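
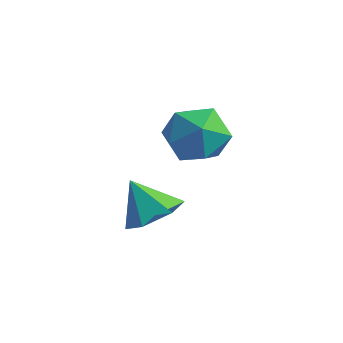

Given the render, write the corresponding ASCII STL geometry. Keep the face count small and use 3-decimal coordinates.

solid 
facet normal 0.576 0.108 -0.811
outer loop
vertex 2.909 0.217 -3.805
vertex 2.248 0.325 -4.26
vertex 2.612 0.962 -3.917
endloop
endfacet
facet normal 0.343 0.272 0.899
outer loop
vertex 2.909 0.217 -3.805
vertex 2.612 0.962 -3.917
vertex 1.552 0.195 -3.28
endloop
endfacet
facet normal 0.576 0.107 -0.810
outer loop
vertex 2.612 0.962 -3.917
vertex 2.248 0.325 -4.26
vertex 1.951 1.07 -4.373
endloop
endfacet
facet normal -0.248 0.798 0.549
outer loop
vertex 2.612 0.962 -3.917
vertex 1.951 1.07 -4.373
vertex 1.552 0.195 -3.28
endloop
endfacet
facet normal 0.576 0.107 -0.810
outer loop
vertex 1.951 1.07 -4.373
vertex 2.248 0.325 -4.26
vertex 1.587 0.433 -4.716
endloop
endfacet
facet normal -0.880 0.472 0.057
outer loop
vertex 1.951 1.07 -4.373
vertex 1.587 0.433 -4.716
vertex 1.552 0.195 -3.28
endloop
endfacet
facet normal 0.576 0.107 -0.810
outer loop
vertex 1.587 0.433 -4.716
vertex 2.248 0.325 -4.26
vertex 1.884 -0.312 -4.603
endloop
endfacet
facet normal -0.921 -0.380 -0.085
outer loop
vertex 1.587 0.433 -4.716
vertex 1.884 -0.312 -4.603
vertex 1.552 0.195 -3.28
endloop
endfacet
facet normal 0.576 0.108 -0.811
outer loop
vertex 1.884 -0.312 -4.603
vertex 2.248 0.325 -4.26
vertex 2.545 -0.42 -4.148
endloop
endfacet
facet normal -0.330 -0.906 0.264
outer loop
vertex 1.884 -0.312 -4.603
vertex 2.545 -0.42 -4.148
vertex 1.552 0.195 -3.28
endloop
endfacet
facet normal 0.576 0.108 -0.811
outer loop
vertex 2.545 -0.42 -4.148
vertex 2.248 0.325 -4.26
vertex 2.909 0.217 -3.805
endloop
endfacet
facet normal 0.302 -0.580 0.757
outer loop
vertex 2.545 -0.42 -4.148
vertex 2.909 0.217 -3.805
vertex 1.552 0.195 -3.28
endloop
endfacet
facet normal -0.892 -0.101 0.441
outer loop
vertex 0.673 3.207 -2.552
vertex 0.544 2.352 -3.009
vertex 0.975 2.377 -2.131
endloop
endfacet
facet normal -0.444 0.272 0.854
outer loop
vertex 0.673 3.207 -2.552
vertex 0.975 2.377 -2.131
vertex 1.536 3.177 -2.094
endloop
endfacet
facet normal -0.228 0.844 0.486
outer loop
vertex 0.673 3.207 -2.552
vertex 1.536 3.177 -2.094
vertex 1.452 3.646 -2.948
endloop
endfacet
facet normal -0.544 0.825 -0.155
outer loop
vertex 0.673 3.207 -2.552
vertex 1.452 3.646 -2.948
vertex 0.839 3.136 -3.513
endloop
endfacet
facet normal -0.953 0.241 -0.182
outer loop
vertex 0.673 3.207 -2.552
vertex 0.839 3.136 -3.513
vertex 0.544 2.352 -3.009
endloop
endfacet
facet normal 0.128 -0.135 0.982
outer loop
vertex 1.536 3.177 -2.094
vertex 0.975 2.377 -2.131
vertex 1.941 2.304 -2.267
endloop
endfacet
facet normal -0.597 -0.739 0.314
outer loop
vertex 0.975 2.377 -2.131
vertex 0.544 2.352 -3.009
vertex 1.328 1.794 -2.832
endloop
endfacet
facet normal -0.695 -0.185 -0.695
outer loop
vertex 0.544 2.352 -3.009
vertex 0.839 3.136 -3.513
vertex 1.244 2.263 -3.686
endloop
endfacet
facet normal -0.034 0.760 -0.649
outer loop
vertex 0.839 3.136 -3.513
vertex 1.452 3.646 -2.948
vertex 1.805 3.063 -3.649
endloop
endfacet
facet normal 0.475 0.790 0.387
outer loop
vertex 1.452 3.646 -2.948
vertex 1.536 3.177 -2.094
vertex 2.236 3.088 -2.771
endloop
endfacet
facet normal 0.544 -0.825 0.155
outer loop
vertex 2.107 2.233 -3.228
vertex 1.941 2.304 -2.267
vertex 1.328 1.794 -2.832
endloop
endfacet
facet normal 0.228 -0.844 -0.486
outer loop
vertex 2.107 2.233 -3.228
vertex 1.328 1.794 -2.832
vertex 1.244 2.263 -3.686
endloop
endfacet
facet normal 0.444 -0.272 -0.854
outer loop
vertex 2.107 2.233 -3.228
vertex 1.244 2.263 -3.686
vertex 1.805 3.063 -3.649
endloop
endfacet
facet normal 0.892 0.101 -0.441
outer loop
vertex 2.107 2.233 -3.228
vertex 1.805 3.063 -3.649
vertex 2.236 3.088 -2.771
endloop
endfacet
facet normal 0.953 -0.241 0.182
outer loop
vertex 2.107 2.233 -3.228
vertex 2.236 3.088 -2.771
vertex 1.941 2.304 -2.267
endloop
endfacet
facet normal 0.034 -0.760 0.649
outer loop
vertex 1.328 1.794 -2.832
vertex 1.941 2.304 -2.267
vertex 0.975 2.377 -2.131
endloop
endfacet
facet normal -0.475 -0.790 -0.387
outer loop
vertex 1.244 2.263 -3.686
vertex 1.328 1.794 -2.832
vertex 0.544 2.352 -3.009
endloop
endfacet
facet normal -0.128 0.135 -0.982
outer loop
vertex 1.805 3.063 -3.649
vertex 1.244 2.263 -3.686
vertex 0.839 3.136 -3.513
endloop
endfacet
facet normal 0.597 0.739 -0.314
outer loop
vertex 2.236 3.088 -2.771
vertex 1.805 3.063 -3.649
vertex 1.452 3.646 -2.948
endloop
endfacet
facet normal 0.695 0.185 0.695
outer loop
vertex 1.941 2.304 -2.267
vertex 2.236 3.088 -2.771
vertex 1.536 3.177 -2.094
endloop
endfacet

endsolid


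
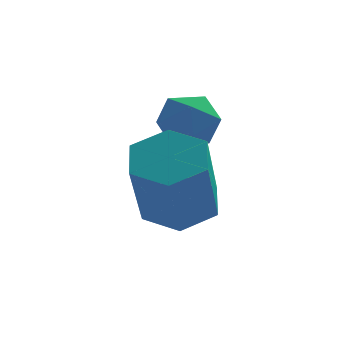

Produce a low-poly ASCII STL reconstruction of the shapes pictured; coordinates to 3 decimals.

solid 
facet normal -0.704 0.607 0.367
outer loop
vertex -1.3 3.801 0.634
vertex -1.896 3.319 0.288
vertex -1.627 3.159 1.068
endloop
endfacet
facet normal -0.130 0.600 0.790
outer loop
vertex -1.3 3.801 0.634
vertex -1.627 3.159 1.068
vertex -0.799 3.305 1.093
endloop
endfacet
facet normal 0.432 0.808 0.401
outer loop
vertex -1.3 3.801 0.634
vertex -0.799 3.305 1.093
vertex -0.557 3.555 0.328
endloop
endfacet
facet normal 0.205 0.943 -0.262
outer loop
vertex -1.3 3.801 0.634
vertex -0.557 3.555 0.328
vertex -1.235 3.564 -0.17
endloop
endfacet
facet normal -0.499 0.819 -0.282
outer loop
vertex -1.3 3.801 0.634
vertex -1.235 3.564 -0.17
vertex -1.896 3.319 0.288
endloop
endfacet
facet normal -0.017 -0.073 0.997
outer loop
vertex -0.799 3.305 1.093
vertex -1.627 3.159 1.068
vertex -1.085 2.516 1.03
endloop
endfacet
facet normal -0.947 -0.062 0.314
outer loop
vertex -1.627 3.159 1.068
vertex -1.896 3.319 0.288
vertex -1.763 2.525 0.532
endloop
endfacet
facet normal -0.615 0.282 -0.737
outer loop
vertex -1.896 3.319 0.288
vertex -1.235 3.564 -0.17
vertex -1.521 2.775 -0.233
endloop
endfacet
facet normal 0.523 0.482 -0.703
outer loop
vertex -1.235 3.564 -0.17
vertex -0.557 3.555 0.328
vertex -0.693 2.921 -0.208
endloop
endfacet
facet normal 0.892 0.262 0.368
outer loop
vertex -0.557 3.555 0.328
vertex -0.799 3.305 1.093
vertex -0.424 2.761 0.572
endloop
endfacet
facet normal -0.205 -0.943 0.262
outer loop
vertex -1.02 2.279 0.226
vertex -1.085 2.516 1.03
vertex -1.763 2.525 0.532
endloop
endfacet
facet normal -0.432 -0.808 -0.401
outer loop
vertex -1.02 2.279 0.226
vertex -1.763 2.525 0.532
vertex -1.521 2.775 -0.233
endloop
endfacet
facet normal 0.130 -0.600 -0.790
outer loop
vertex -1.02 2.279 0.226
vertex -1.521 2.775 -0.233
vertex -0.693 2.921 -0.208
endloop
endfacet
facet normal 0.704 -0.607 -0.367
outer loop
vertex -1.02 2.279 0.226
vertex -0.693 2.921 -0.208
vertex -0.424 2.761 0.572
endloop
endfacet
facet normal 0.499 -0.819 0.282
outer loop
vertex -1.02 2.279 0.226
vertex -0.424 2.761 0.572
vertex -1.085 2.516 1.03
endloop
endfacet
facet normal -0.523 -0.482 0.703
outer loop
vertex -1.763 2.525 0.532
vertex -1.085 2.516 1.03
vertex -1.627 3.159 1.068
endloop
endfacet
facet normal -0.892 -0.262 -0.368
outer loop
vertex -1.521 2.775 -0.233
vertex -1.763 2.525 0.532
vertex -1.896 3.319 0.288
endloop
endfacet
facet normal 0.017 0.073 -0.997
outer loop
vertex -0.693 2.921 -0.208
vertex -1.521 2.775 -0.233
vertex -1.235 3.564 -0.17
endloop
endfacet
facet normal 0.947 0.062 -0.314
outer loop
vertex -0.424 2.761 0.572
vertex -0.693 2.921 -0.208
vertex -0.557 3.555 0.328
endloop
endfacet
facet normal 0.615 -0.282 0.737
outer loop
vertex -1.085 2.516 1.03
vertex -0.424 2.761 0.572
vertex -0.799 3.305 1.093
endloop
endfacet
facet normal 0.079 0.562 -0.823
outer loop
vertex -0.51 2.574 -1.428
vertex -1.313 2.179 -1.775
vertex -1.362 2.972 -1.238
endloop
endfacet
facet normal 0.453 0.715 0.532
outer loop
vertex -0.51 2.574 -1.428
vertex -1.362 2.972 -1.238
vertex -0.684 1.336 0.383
endloop
endfacet
facet normal 0.454 0.715 0.532
outer loop
vertex -0.684 1.336 0.383
vertex -1.362 2.972 -1.238
vertex -1.536 1.735 0.573
endloop
endfacet
facet normal -0.080 -0.563 0.823
outer loop
vertex -0.684 1.336 0.383
vertex -1.536 1.735 0.573
vertex -1.487 0.941 0.035
endloop
endfacet
facet normal 0.079 0.562 -0.823
outer loop
vertex -1.362 2.972 -1.238
vertex -1.313 2.179 -1.775
vertex -2.165 2.577 -1.585
endloop
endfacet
facet normal -0.542 0.717 0.438
outer loop
vertex -1.362 2.972 -1.238
vertex -2.165 2.577 -1.585
vertex -1.536 1.735 0.573
endloop
endfacet
facet normal -0.542 0.717 0.438
outer loop
vertex -1.536 1.735 0.573
vertex -2.165 2.577 -1.585
vertex -2.339 1.34 0.226
endloop
endfacet
facet normal -0.079 -0.563 0.823
outer loop
vertex -1.536 1.735 0.573
vertex -2.339 1.34 0.226
vertex -1.487 0.941 0.035
endloop
endfacet
facet normal 0.080 0.563 -0.823
outer loop
vertex -2.165 2.577 -1.585
vertex -1.313 2.179 -1.775
vertex -2.116 1.784 -2.123
endloop
endfacet
facet normal -0.996 0.002 -0.094
outer loop
vertex -2.165 2.577 -1.585
vertex -2.116 1.784 -2.123
vertex -2.339 1.34 0.226
endloop
endfacet
facet normal -0.996 0.002 -0.094
outer loop
vertex -2.339 1.34 0.226
vertex -2.116 1.784 -2.123
vertex -2.29 0.546 -0.312
endloop
endfacet
facet normal -0.079 -0.563 0.823
outer loop
vertex -2.339 1.34 0.226
vertex -2.29 0.546 -0.312
vertex -1.487 0.941 0.035
endloop
endfacet
facet normal 0.080 0.563 -0.823
outer loop
vertex -2.116 1.784 -2.123
vertex -1.313 2.179 -1.775
vertex -1.264 1.385 -2.313
endloop
endfacet
facet normal -0.453 -0.715 -0.532
outer loop
vertex -2.116 1.784 -2.123
vertex -1.264 1.385 -2.313
vertex -2.29 0.546 -0.312
endloop
endfacet
facet normal -0.453 -0.715 -0.532
outer loop
vertex -2.29 0.546 -0.312
vertex -1.264 1.385 -2.313
vertex -1.438 0.148 -0.502
endloop
endfacet
facet normal -0.079 -0.562 0.823
outer loop
vertex -2.29 0.546 -0.312
vertex -1.438 0.148 -0.502
vertex -1.487 0.941 0.035
endloop
endfacet
facet normal 0.079 0.563 -0.823
outer loop
vertex -1.264 1.385 -2.313
vertex -1.313 2.179 -1.775
vertex -0.461 1.78 -1.966
endloop
endfacet
facet normal 0.542 -0.717 -0.438
outer loop
vertex -1.264 1.385 -2.313
vertex -0.461 1.78 -1.966
vertex -1.438 0.148 -0.502
endloop
endfacet
facet normal 0.542 -0.717 -0.438
outer loop
vertex -1.438 0.148 -0.502
vertex -0.461 1.78 -1.966
vertex -0.635 0.543 -0.155
endloop
endfacet
facet normal -0.079 -0.562 0.823
outer loop
vertex -1.438 0.148 -0.502
vertex -0.635 0.543 -0.155
vertex -1.487 0.941 0.035
endloop
endfacet
facet normal 0.079 0.563 -0.823
outer loop
vertex -0.461 1.78 -1.966
vertex -1.313 2.179 -1.775
vertex -0.51 2.574 -1.428
endloop
endfacet
facet normal 0.996 -0.002 0.094
outer loop
vertex -0.461 1.78 -1.966
vertex -0.51 2.574 -1.428
vertex -0.635 0.543 -0.155
endloop
endfacet
facet normal 0.996 -0.002 0.094
outer loop
vertex -0.635 0.543 -0.155
vertex -0.51 2.574 -1.428
vertex -0.684 1.336 0.383
endloop
endfacet
facet normal -0.080 -0.563 0.823
outer loop
vertex -0.635 0.543 -0.155
vertex -0.684 1.336 0.383
vertex -1.487 0.941 0.035
endloop
endfacet

endsolid


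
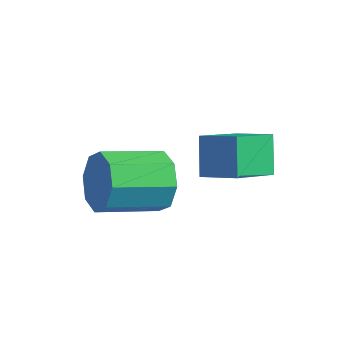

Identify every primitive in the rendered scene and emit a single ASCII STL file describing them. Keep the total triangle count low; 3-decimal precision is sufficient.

solid 
facet normal 0.395 0.875 -0.279
outer loop
vertex -2.099 -2.655 -1.877
vertex -2.328 -2.356 -1.263
vertex -1.727 -2.694 -1.472
endloop
endfacet
facet normal 0.623 -0.479 -0.618
outer loop
vertex -2.099 -2.655 -1.877
vertex -1.727 -2.694 -1.472
vertex -2.644 -3.863 -1.491
endloop
endfacet
facet normal 0.623 -0.478 -0.619
outer loop
vertex -2.644 -3.863 -1.491
vertex -1.727 -2.694 -1.472
vertex -2.272 -3.902 -1.087
endloop
endfacet
facet normal -0.395 -0.875 0.279
outer loop
vertex -2.644 -3.863 -1.491
vertex -2.272 -3.902 -1.087
vertex -2.872 -3.564 -0.877
endloop
endfacet
facet normal 0.395 0.875 -0.281
outer loop
vertex -1.727 -2.694 -1.472
vertex -2.328 -2.356 -1.263
vertex -1.707 -2.534 -0.945
endloop
endfacet
facet normal 0.918 -0.388 0.083
outer loop
vertex -1.727 -2.694 -1.472
vertex -1.707 -2.534 -0.945
vertex -2.272 -3.902 -1.087
endloop
endfacet
facet normal 0.918 -0.388 0.081
outer loop
vertex -2.272 -3.902 -1.087
vertex -1.707 -2.534 -0.945
vertex -2.251 -3.742 -0.559
endloop
endfacet
facet normal -0.395 -0.875 0.281
outer loop
vertex -2.272 -3.902 -1.087
vertex -2.251 -3.742 -0.559
vertex -2.872 -3.564 -0.877
endloop
endfacet
facet normal 0.394 0.876 -0.279
outer loop
vertex -1.707 -2.534 -0.945
vertex -2.328 -2.356 -1.263
vertex -2.05 -2.271 -0.604
endloop
endfacet
facet normal 0.676 -0.070 0.734
outer loop
vertex -1.707 -2.534 -0.945
vertex -2.05 -2.271 -0.604
vertex -2.251 -3.742 -0.559
endloop
endfacet
facet normal 0.675 -0.070 0.735
outer loop
vertex -2.251 -3.742 -0.559
vertex -2.05 -2.271 -0.604
vertex -2.595 -3.479 -0.218
endloop
endfacet
facet normal -0.394 -0.876 0.278
outer loop
vertex -2.251 -3.742 -0.559
vertex -2.595 -3.479 -0.218
vertex -2.872 -3.564 -0.877
endloop
endfacet
facet normal 0.395 0.875 -0.279
outer loop
vertex -2.05 -2.271 -0.604
vertex -2.328 -2.356 -1.263
vertex -2.556 -2.057 -0.649
endloop
endfacet
facet normal 0.037 0.289 0.957
outer loop
vertex -2.05 -2.271 -0.604
vertex -2.556 -2.057 -0.649
vertex -2.595 -3.479 -0.218
endloop
endfacet
facet normal 0.037 0.289 0.957
outer loop
vertex -2.595 -3.479 -0.218
vertex -2.556 -2.057 -0.649
vertex -3.101 -3.265 -0.263
endloop
endfacet
facet normal -0.395 -0.875 0.279
outer loop
vertex -2.595 -3.479 -0.218
vertex -3.101 -3.265 -0.263
vertex -2.872 -3.564 -0.877
endloop
endfacet
facet normal 0.395 0.875 -0.279
outer loop
vertex -2.556 -2.057 -0.649
vertex -2.328 -2.356 -1.263
vertex -2.928 -2.018 -1.053
endloop
endfacet
facet normal -0.622 0.479 0.619
outer loop
vertex -2.556 -2.057 -0.649
vertex -2.928 -2.018 -1.053
vertex -3.101 -3.265 -0.263
endloop
endfacet
facet normal -0.623 0.478 0.619
outer loop
vertex -3.101 -3.265 -0.263
vertex -2.928 -2.018 -1.053
vertex -3.473 -3.226 -0.668
endloop
endfacet
facet normal -0.395 -0.875 0.279
outer loop
vertex -3.101 -3.265 -0.263
vertex -3.473 -3.226 -0.668
vertex -2.872 -3.564 -0.877
endloop
endfacet
facet normal 0.395 0.875 -0.281
outer loop
vertex -2.928 -2.018 -1.053
vertex -2.328 -2.356 -1.263
vertex -2.949 -2.178 -1.581
endloop
endfacet
facet normal -0.918 0.388 -0.081
outer loop
vertex -2.928 -2.018 -1.053
vertex -2.949 -2.178 -1.581
vertex -3.473 -3.226 -0.668
endloop
endfacet
facet normal -0.918 0.387 -0.083
outer loop
vertex -3.473 -3.226 -0.668
vertex -2.949 -2.178 -1.581
vertex -3.493 -3.386 -1.195
endloop
endfacet
facet normal -0.395 -0.875 0.281
outer loop
vertex -3.473 -3.226 -0.668
vertex -3.493 -3.386 -1.195
vertex -2.872 -3.564 -0.877
endloop
endfacet
facet normal 0.394 0.876 -0.278
outer loop
vertex -2.949 -2.178 -1.581
vertex -2.328 -2.356 -1.263
vertex -2.605 -2.441 -1.922
endloop
endfacet
facet normal -0.675 0.069 -0.734
outer loop
vertex -2.949 -2.178 -1.581
vertex -2.605 -2.441 -1.922
vertex -3.493 -3.386 -1.195
endloop
endfacet
facet normal -0.676 0.070 -0.734
outer loop
vertex -3.493 -3.386 -1.195
vertex -2.605 -2.441 -1.922
vertex -3.15 -3.649 -1.536
endloop
endfacet
facet normal -0.394 -0.876 0.279
outer loop
vertex -3.493 -3.386 -1.195
vertex -3.15 -3.649 -1.536
vertex -2.872 -3.564 -0.877
endloop
endfacet
facet normal 0.395 0.875 -0.279
outer loop
vertex -2.605 -2.441 -1.922
vertex -2.328 -2.356 -1.263
vertex -2.099 -2.655 -1.877
endloop
endfacet
facet normal -0.037 -0.289 -0.957
outer loop
vertex -2.605 -2.441 -1.922
vertex -2.099 -2.655 -1.877
vertex -3.15 -3.649 -1.536
endloop
endfacet
facet normal -0.037 -0.289 -0.957
outer loop
vertex -3.15 -3.649 -1.536
vertex -2.099 -2.655 -1.877
vertex -2.644 -3.863 -1.491
endloop
endfacet
facet normal -0.395 -0.875 0.279
outer loop
vertex -3.15 -3.649 -1.536
vertex -2.644 -3.863 -1.491
vertex -2.872 -3.564 -0.877
endloop
endfacet
facet normal -0.900 -0.252 -0.356
outer loop
vertex -1.011 -2.629 -0.148
vertex -1.418 -2.234 0.601
vertex -1.076 -1.522 -0.767
endloop
endfacet
facet normal 0.433 -0.421 -0.797
outer loop
vertex -0.302 -1.306 -0.461
vertex -1.011 -2.629 -0.148
vertex -1.076 -1.522 -0.767
endloop
endfacet
facet normal -0.900 -0.252 -0.356
outer loop
vertex -1.076 -1.522 -0.767
vertex -1.418 -2.234 0.601
vertex -1.483 -1.127 -0.018
endloop
endfacet
facet normal -0.051 0.872 -0.487
outer loop
vertex -1.483 -1.127 -0.018
vertex -0.302 -1.306 -0.461
vertex -1.076 -1.522 -0.767
endloop
endfacet
facet normal 0.051 -0.872 0.487
outer loop
vertex -1.011 -2.629 -0.148
vertex -0.644 -2.018 0.907
vertex -1.418 -2.234 0.601
endloop
endfacet
facet normal 0.433 -0.421 -0.797
outer loop
vertex -0.237 -2.413 0.158
vertex -1.011 -2.629 -0.148
vertex -0.302 -1.306 -0.461
endloop
endfacet
facet normal 0.051 -0.872 0.487
outer loop
vertex -0.237 -2.413 0.158
vertex -0.644 -2.018 0.907
vertex -1.011 -2.629 -0.148
endloop
endfacet
facet normal -0.433 0.421 0.797
outer loop
vertex -1.418 -2.234 0.601
vertex -0.644 -2.018 0.907
vertex -1.483 -1.127 -0.018
endloop
endfacet
facet normal -0.051 0.872 -0.487
outer loop
vertex -0.709 -0.911 0.288
vertex -0.302 -1.306 -0.461
vertex -1.483 -1.127 -0.018
endloop
endfacet
facet normal -0.433 0.421 0.797
outer loop
vertex -1.483 -1.127 -0.018
vertex -0.644 -2.018 0.907
vertex -0.709 -0.911 0.288
endloop
endfacet
facet normal 0.900 0.252 0.356
outer loop
vertex -0.709 -0.911 0.288
vertex -0.237 -2.413 0.158
vertex -0.302 -1.306 -0.461
endloop
endfacet
facet normal 0.900 0.252 0.356
outer loop
vertex -0.644 -2.018 0.907
vertex -0.237 -2.413 0.158
vertex -0.709 -0.911 0.288
endloop
endfacet

endsolid


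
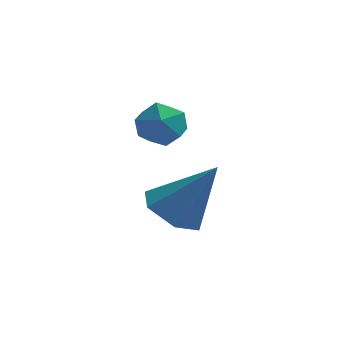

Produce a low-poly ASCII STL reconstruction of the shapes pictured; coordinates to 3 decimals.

solid 
facet normal -0.570 -0.114 -0.813
outer loop
vertex -0.558 1.82 -4.973
vertex -1.354 2.042 -4.446
vertex -0.851 2.752 -4.898
endloop
endfacet
facet normal 0.924 0.309 -0.227
outer loop
vertex -0.558 1.82 -4.973
vertex -0.851 2.752 -4.898
vertex -0.166 2.278 -2.754
endloop
endfacet
facet normal -0.571 -0.113 -0.813
outer loop
vertex -0.851 2.752 -4.898
vertex -1.354 2.042 -4.446
vertex -1.646 2.975 -4.37
endloop
endfacet
facet normal 0.331 0.938 0.102
outer loop
vertex -0.851 2.752 -4.898
vertex -1.646 2.975 -4.37
vertex -0.166 2.278 -2.754
endloop
endfacet
facet normal -0.571 -0.112 -0.813
outer loop
vertex -1.646 2.975 -4.37
vertex -1.354 2.042 -4.446
vertex -2.149 2.265 -3.919
endloop
endfacet
facet normal -0.378 0.672 0.636
outer loop
vertex -1.646 2.975 -4.37
vertex -2.149 2.265 -3.919
vertex -0.166 2.278 -2.754
endloop
endfacet
facet normal -0.571 -0.114 -0.813
outer loop
vertex -2.149 2.265 -3.919
vertex -1.354 2.042 -4.446
vertex -1.856 1.333 -3.994
endloop
endfacet
facet normal -0.493 -0.223 0.841
outer loop
vertex -2.149 2.265 -3.919
vertex -1.856 1.333 -3.994
vertex -0.166 2.278 -2.754
endloop
endfacet
facet normal -0.571 -0.114 -0.813
outer loop
vertex -1.856 1.333 -3.994
vertex -1.354 2.042 -4.446
vertex -1.061 1.11 -4.521
endloop
endfacet
facet normal 0.101 -0.853 0.513
outer loop
vertex -1.856 1.333 -3.994
vertex -1.061 1.11 -4.521
vertex -0.166 2.278 -2.754
endloop
endfacet
facet normal -0.570 -0.114 -0.813
outer loop
vertex -1.061 1.11 -4.521
vertex -1.354 2.042 -4.446
vertex -0.558 1.82 -4.973
endloop
endfacet
facet normal 0.809 -0.587 -0.022
outer loop
vertex -1.061 1.11 -4.521
vertex -0.558 1.82 -4.973
vertex -0.166 2.278 -2.754
endloop
endfacet
facet normal 0.326 0.443 0.835
outer loop
vertex -1.549 2.939 -0.974
vertex -1.842 2.316 -0.529
vertex -1.073 2.29 -0.815
endloop
endfacet
facet normal 0.741 0.611 0.279
outer loop
vertex -1.549 2.939 -0.974
vertex -1.073 2.29 -0.815
vertex -1.07 2.627 -1.562
endloop
endfacet
facet normal 0.331 0.918 -0.218
outer loop
vertex -1.549 2.939 -0.974
vertex -1.07 2.627 -1.562
vertex -1.836 2.861 -1.738
endloop
endfacet
facet normal -0.338 0.941 0.031
outer loop
vertex -1.549 2.939 -0.974
vertex -1.836 2.861 -1.738
vertex -2.313 2.669 -1.099
endloop
endfacet
facet normal -0.340 0.647 0.682
outer loop
vertex -1.549 2.939 -0.974
vertex -2.313 2.669 -1.099
vertex -1.842 2.316 -0.529
endloop
endfacet
facet normal 1.000 0.004 0.006
outer loop
vertex -1.07 2.627 -1.562
vertex -1.073 2.29 -0.815
vertex -1.067 1.811 -1.481
endloop
endfacet
facet normal 0.328 -0.267 0.906
outer loop
vertex -1.073 2.29 -0.815
vertex -1.842 2.316 -0.529
vertex -1.544 1.619 -0.842
endloop
endfacet
facet normal -0.750 0.063 0.658
outer loop
vertex -1.842 2.316 -0.529
vertex -2.313 2.669 -1.099
vertex -2.31 1.853 -1.018
endloop
endfacet
facet normal -0.745 0.539 -0.394
outer loop
vertex -2.313 2.669 -1.099
vertex -1.836 2.861 -1.738
vertex -2.307 2.19 -1.765
endloop
endfacet
facet normal 0.336 0.502 -0.797
outer loop
vertex -1.836 2.861 -1.738
vertex -1.07 2.627 -1.562
vertex -1.538 2.164 -2.051
endloop
endfacet
facet normal 0.338 -0.941 -0.031
outer loop
vertex -1.831 1.541 -1.606
vertex -1.067 1.811 -1.481
vertex -1.544 1.619 -0.842
endloop
endfacet
facet normal -0.331 -0.918 0.218
outer loop
vertex -1.831 1.541 -1.606
vertex -1.544 1.619 -0.842
vertex -2.31 1.853 -1.018
endloop
endfacet
facet normal -0.741 -0.611 -0.279
outer loop
vertex -1.831 1.541 -1.606
vertex -2.31 1.853 -1.018
vertex -2.307 2.19 -1.765
endloop
endfacet
facet normal -0.326 -0.443 -0.835
outer loop
vertex -1.831 1.541 -1.606
vertex -2.307 2.19 -1.765
vertex -1.538 2.164 -2.051
endloop
endfacet
facet normal 0.340 -0.647 -0.682
outer loop
vertex -1.831 1.541 -1.606
vertex -1.538 2.164 -2.051
vertex -1.067 1.811 -1.481
endloop
endfacet
facet normal 0.745 -0.539 0.394
outer loop
vertex -1.544 1.619 -0.842
vertex -1.067 1.811 -1.481
vertex -1.073 2.29 -0.815
endloop
endfacet
facet normal -0.336 -0.502 0.797
outer loop
vertex -2.31 1.853 -1.018
vertex -1.544 1.619 -0.842
vertex -1.842 2.316 -0.529
endloop
endfacet
facet normal -1.000 -0.004 -0.006
outer loop
vertex -2.307 2.19 -1.765
vertex -2.31 1.853 -1.018
vertex -2.313 2.669 -1.099
endloop
endfacet
facet normal -0.328 0.267 -0.906
outer loop
vertex -1.538 2.164 -2.051
vertex -2.307 2.19 -1.765
vertex -1.836 2.861 -1.738
endloop
endfacet
facet normal 0.750 -0.063 -0.658
outer loop
vertex -1.067 1.811 -1.481
vertex -1.538 2.164 -2.051
vertex -1.07 2.627 -1.562
endloop
endfacet

endsolid


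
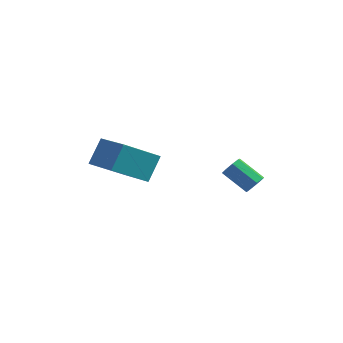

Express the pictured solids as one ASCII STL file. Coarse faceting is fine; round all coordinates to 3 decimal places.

solid 
facet normal -0.783 0.550 -0.291
outer loop
vertex -5.266 -1.655 1.664
vertex -3.961 -0.426 0.477
vertex -5.482 -2.61 0.437
endloop
endfacet
facet normal -0.607 -0.572 0.552
outer loop
vertex -3.799 -3.794 1.063
vertex -5.266 -1.655 1.664
vertex -5.482 -2.61 0.437
endloop
endfacet
facet normal -0.783 0.550 -0.291
outer loop
vertex -5.482 -2.61 0.437
vertex -3.961 -0.426 0.477
vertex -4.177 -1.382 -0.749
endloop
endfacet
facet normal -0.137 -0.609 -0.781
outer loop
vertex -4.177 -1.382 -0.749
vertex -3.799 -3.794 1.063
vertex -5.482 -2.61 0.437
endloop
endfacet
facet normal 0.138 0.609 0.781
outer loop
vertex -5.266 -1.655 1.664
vertex -2.278 -1.61 1.103
vertex -3.961 -0.426 0.477
endloop
endfacet
facet normal -0.607 -0.571 0.552
outer loop
vertex -3.583 -2.838 2.289
vertex -5.266 -1.655 1.664
vertex -3.799 -3.794 1.063
endloop
endfacet
facet normal 0.138 0.609 0.781
outer loop
vertex -3.583 -2.838 2.289
vertex -2.278 -1.61 1.103
vertex -5.266 -1.655 1.664
endloop
endfacet
facet normal 0.607 0.571 -0.552
outer loop
vertex -3.961 -0.426 0.477
vertex -2.278 -1.61 1.103
vertex -4.177 -1.382 -0.749
endloop
endfacet
facet normal -0.138 -0.609 -0.781
outer loop
vertex -2.494 -2.565 -0.124
vertex -3.799 -3.794 1.063
vertex -4.177 -1.382 -0.749
endloop
endfacet
facet normal 0.607 0.572 -0.552
outer loop
vertex -4.177 -1.382 -0.749
vertex -2.278 -1.61 1.103
vertex -2.494 -2.565 -0.124
endloop
endfacet
facet normal 0.783 -0.550 0.291
outer loop
vertex -2.494 -2.565 -0.124
vertex -3.583 -2.838 2.289
vertex -3.799 -3.794 1.063
endloop
endfacet
facet normal 0.782 -0.551 0.291
outer loop
vertex -2.278 -1.61 1.103
vertex -3.583 -2.838 2.289
vertex -2.494 -2.565 -0.124
endloop
endfacet
facet normal 0.820 -0.132 -0.557
outer loop
vertex 1.025 3.359 -2.533
vertex 0.667 3.31 -3.049
vertex 0.949 3.785 -2.746
endloop
endfacet
facet normal 0.550 0.450 0.703
outer loop
vertex 1.025 3.359 -2.533
vertex 0.949 3.785 -2.746
vertex -0.329 3.58 -1.615
endloop
endfacet
facet normal 0.550 0.451 0.703
outer loop
vertex -0.329 3.58 -1.615
vertex 0.949 3.785 -2.746
vertex -0.404 4.005 -1.829
endloop
endfacet
facet normal -0.820 0.135 0.556
outer loop
vertex -0.329 3.58 -1.615
vertex -0.404 4.005 -1.829
vertex -0.687 3.53 -2.131
endloop
endfacet
facet normal 0.821 -0.133 -0.556
outer loop
vertex 0.949 3.785 -2.746
vertex 0.667 3.31 -3.049
vertex 0.708 3.932 -3.137
endloop
endfacet
facet normal 0.278 0.943 0.183
outer loop
vertex 0.949 3.785 -2.746
vertex 0.708 3.932 -3.137
vertex -0.404 4.005 -1.829
endloop
endfacet
facet normal 0.279 0.942 0.185
outer loop
vertex -0.404 4.005 -1.829
vertex 0.708 3.932 -3.137
vertex -0.645 4.153 -2.22
endloop
endfacet
facet normal -0.820 0.135 0.556
outer loop
vertex -0.404 4.005 -1.829
vertex -0.645 4.153 -2.22
vertex -0.687 3.53 -2.131
endloop
endfacet
facet normal 0.820 -0.133 -0.556
outer loop
vertex 0.708 3.932 -3.137
vertex 0.667 3.31 -3.049
vertex 0.443 3.715 -3.476
endloop
endfacet
facet normal -0.156 0.883 -0.443
outer loop
vertex 0.708 3.932 -3.137
vertex 0.443 3.715 -3.476
vertex -0.645 4.153 -2.22
endloop
endfacet
facet normal -0.156 0.883 -0.443
outer loop
vertex -0.645 4.153 -2.22
vertex 0.443 3.715 -3.476
vertex -0.91 3.936 -2.559
endloop
endfacet
facet normal -0.821 0.135 0.555
outer loop
vertex -0.645 4.153 -2.22
vertex -0.91 3.936 -2.559
vertex -0.687 3.53 -2.131
endloop
endfacet
facet normal 0.820 -0.133 -0.556
outer loop
vertex 0.443 3.715 -3.476
vertex 0.667 3.31 -3.049
vertex 0.309 3.26 -3.565
endloop
endfacet
facet normal -0.499 0.306 -0.811
outer loop
vertex 0.443 3.715 -3.476
vertex 0.309 3.26 -3.565
vertex -0.91 3.936 -2.559
endloop
endfacet
facet normal -0.500 0.305 -0.811
outer loop
vertex -0.91 3.936 -2.559
vertex 0.309 3.26 -3.565
vertex -1.045 3.481 -2.647
endloop
endfacet
facet normal -0.820 0.136 0.556
outer loop
vertex -0.91 3.936 -2.559
vertex -1.045 3.481 -2.647
vertex -0.687 3.53 -2.131
endloop
endfacet
facet normal 0.820 -0.135 -0.556
outer loop
vertex 0.309 3.26 -3.565
vertex 0.667 3.31 -3.049
vertex 0.384 2.835 -3.351
endloop
endfacet
facet normal -0.550 -0.451 -0.703
outer loop
vertex 0.309 3.26 -3.565
vertex 0.384 2.835 -3.351
vertex -1.045 3.481 -2.647
endloop
endfacet
facet normal -0.550 -0.450 -0.704
outer loop
vertex -1.045 3.481 -2.647
vertex 0.384 2.835 -3.351
vertex -0.969 3.055 -2.434
endloop
endfacet
facet normal -0.820 0.132 0.557
outer loop
vertex -1.045 3.481 -2.647
vertex -0.969 3.055 -2.434
vertex -0.687 3.53 -2.131
endloop
endfacet
facet normal 0.820 -0.135 -0.556
outer loop
vertex 0.384 2.835 -3.351
vertex 0.667 3.31 -3.049
vertex 0.625 2.687 -2.96
endloop
endfacet
facet normal -0.279 -0.942 -0.185
outer loop
vertex 0.384 2.835 -3.351
vertex 0.625 2.687 -2.96
vertex -0.969 3.055 -2.434
endloop
endfacet
facet normal -0.278 -0.943 -0.183
outer loop
vertex -0.969 3.055 -2.434
vertex 0.625 2.687 -2.96
vertex -0.728 2.908 -2.043
endloop
endfacet
facet normal -0.821 0.133 0.556
outer loop
vertex -0.969 3.055 -2.434
vertex -0.728 2.908 -2.043
vertex -0.687 3.53 -2.131
endloop
endfacet
facet normal 0.821 -0.135 -0.555
outer loop
vertex 0.625 2.687 -2.96
vertex 0.667 3.31 -3.049
vertex 0.89 2.904 -2.621
endloop
endfacet
facet normal 0.156 -0.883 0.443
outer loop
vertex 0.625 2.687 -2.96
vertex 0.89 2.904 -2.621
vertex -0.728 2.908 -2.043
endloop
endfacet
facet normal 0.156 -0.883 0.443
outer loop
vertex -0.728 2.908 -2.043
vertex 0.89 2.904 -2.621
vertex -0.463 3.125 -1.704
endloop
endfacet
facet normal -0.820 0.133 0.556
outer loop
vertex -0.728 2.908 -2.043
vertex -0.463 3.125 -1.704
vertex -0.687 3.53 -2.131
endloop
endfacet
facet normal 0.820 -0.136 -0.556
outer loop
vertex 0.89 2.904 -2.621
vertex 0.667 3.31 -3.049
vertex 1.025 3.359 -2.533
endloop
endfacet
facet normal 0.500 -0.305 0.811
outer loop
vertex 0.89 2.904 -2.621
vertex 1.025 3.359 -2.533
vertex -0.463 3.125 -1.704
endloop
endfacet
facet normal 0.500 -0.306 0.811
outer loop
vertex -0.463 3.125 -1.704
vertex 1.025 3.359 -2.533
vertex -0.329 3.58 -1.615
endloop
endfacet
facet normal -0.820 0.133 0.556
outer loop
vertex -0.463 3.125 -1.704
vertex -0.329 3.58 -1.615
vertex -0.687 3.53 -2.131
endloop
endfacet

endsolid


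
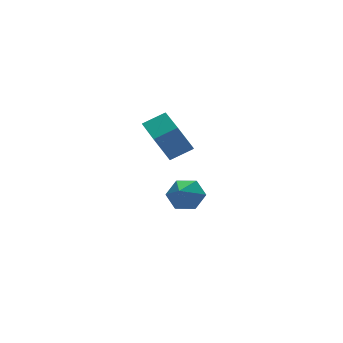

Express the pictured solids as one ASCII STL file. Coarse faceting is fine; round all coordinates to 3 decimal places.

solid 
facet normal 0.574 0.595 -0.562
outer loop
vertex 2.46 -1.133 -4.31
vertex 1.712 -0.49 -4.393
vertex 2.356 -0.406 -3.646
endloop
endfacet
facet normal 0.448 -0.567 0.691
outer loop
vertex 2.46 -1.133 -4.31
vertex 2.356 -0.406 -3.646
vertex 0.788 -1.45 -3.487
endloop
endfacet
facet normal 0.574 0.596 -0.562
outer loop
vertex 2.356 -0.406 -3.646
vertex 1.712 -0.49 -4.393
vertex 1.607 0.237 -3.729
endloop
endfacet
facet normal 0.009 0.138 0.990
outer loop
vertex 2.356 -0.406 -3.646
vertex 1.607 0.237 -3.729
vertex 0.788 -1.45 -3.487
endloop
endfacet
facet normal 0.573 0.596 -0.562
outer loop
vertex 1.607 0.237 -3.729
vertex 1.712 -0.49 -4.393
vertex 0.963 0.152 -4.476
endloop
endfacet
facet normal -0.709 0.425 0.563
outer loop
vertex 1.607 0.237 -3.729
vertex 0.963 0.152 -4.476
vertex 0.788 -1.45 -3.487
endloop
endfacet
facet normal 0.573 0.596 -0.563
outer loop
vertex 0.963 0.152 -4.476
vertex 1.712 -0.49 -4.393
vertex 1.067 -0.575 -5.14
endloop
endfacet
facet normal -0.987 0.007 -0.163
outer loop
vertex 0.963 0.152 -4.476
vertex 1.067 -0.575 -5.14
vertex 0.788 -1.45 -3.487
endloop
endfacet
facet normal 0.574 0.595 -0.563
outer loop
vertex 1.067 -0.575 -5.14
vertex 1.712 -0.49 -4.393
vertex 1.816 -1.218 -5.056
endloop
endfacet
facet normal -0.547 -0.698 -0.462
outer loop
vertex 1.067 -0.575 -5.14
vertex 1.816 -1.218 -5.056
vertex 0.788 -1.45 -3.487
endloop
endfacet
facet normal 0.574 0.595 -0.563
outer loop
vertex 1.816 -1.218 -5.056
vertex 1.712 -0.49 -4.393
vertex 2.46 -1.133 -4.31
endloop
endfacet
facet normal 0.170 -0.985 -0.034
outer loop
vertex 1.816 -1.218 -5.056
vertex 2.46 -1.133 -4.31
vertex 0.788 -1.45 -3.487
endloop
endfacet
facet normal -0.850 0.237 -0.471
outer loop
vertex -2.376 -4.665 1.958
vertex -1.821 -2.609 1.992
vertex -1.652 -4.837 0.564
endloop
endfacet
facet normal -0.261 -0.965 -0.016
outer loop
vertex -0.599 -5.131 1.148
vertex -2.376 -4.665 1.958
vertex -1.652 -4.837 0.564
endloop
endfacet
facet normal -0.850 0.237 -0.470
outer loop
vertex -1.652 -4.837 0.564
vertex -1.821 -2.609 1.992
vertex -1.098 -2.781 0.598
endloop
endfacet
facet normal 0.459 -0.109 -0.882
outer loop
vertex -1.098 -2.781 0.598
vertex -0.599 -5.131 1.148
vertex -1.652 -4.837 0.564
endloop
endfacet
facet normal -0.459 0.109 0.882
outer loop
vertex -2.376 -4.665 1.958
vertex -0.768 -2.903 2.576
vertex -1.821 -2.609 1.992
endloop
endfacet
facet normal -0.260 -0.965 -0.016
outer loop
vertex -1.322 -4.959 2.542
vertex -2.376 -4.665 1.958
vertex -0.599 -5.131 1.148
endloop
endfacet
facet normal -0.458 0.109 0.882
outer loop
vertex -1.322 -4.959 2.542
vertex -0.768 -2.903 2.576
vertex -2.376 -4.665 1.958
endloop
endfacet
facet normal 0.261 0.965 0.016
outer loop
vertex -1.821 -2.609 1.992
vertex -0.768 -2.903 2.576
vertex -1.098 -2.781 0.598
endloop
endfacet
facet normal 0.458 -0.109 -0.882
outer loop
vertex -0.044 -3.075 1.182
vertex -0.599 -5.131 1.148
vertex -1.098 -2.781 0.598
endloop
endfacet
facet normal 0.260 0.965 0.016
outer loop
vertex -1.098 -2.781 0.598
vertex -0.768 -2.903 2.576
vertex -0.044 -3.075 1.182
endloop
endfacet
facet normal 0.850 -0.237 0.470
outer loop
vertex -0.044 -3.075 1.182
vertex -1.322 -4.959 2.542
vertex -0.599 -5.131 1.148
endloop
endfacet
facet normal 0.850 -0.237 0.471
outer loop
vertex -0.768 -2.903 2.576
vertex -1.322 -4.959 2.542
vertex -0.044 -3.075 1.182
endloop
endfacet

endsolid


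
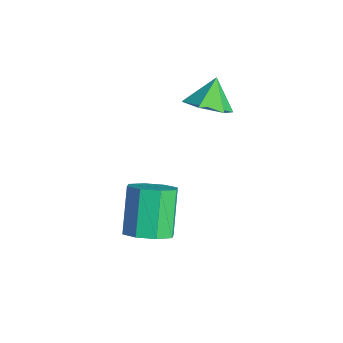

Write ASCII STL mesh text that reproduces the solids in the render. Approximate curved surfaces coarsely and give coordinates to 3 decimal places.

solid 
facet normal 0.420 -0.503 -0.755
outer loop
vertex 1.341 0.816 1.938
vertex 0.874 1.458 1.251
vertex 1.827 1.692 1.625
endloop
endfacet
facet normal 0.426 0.086 0.901
outer loop
vertex 1.341 0.816 1.938
vertex 1.827 1.692 1.625
vertex 0.286 2.162 2.309
endloop
endfacet
facet normal 0.420 -0.502 -0.756
outer loop
vertex 1.827 1.692 1.625
vertex 0.874 1.458 1.251
vertex 1.36 2.335 0.939
endloop
endfacet
facet normal 0.435 0.786 0.440
outer loop
vertex 1.827 1.692 1.625
vertex 1.36 2.335 0.939
vertex 0.286 2.162 2.309
endloop
endfacet
facet normal 0.421 -0.502 -0.755
outer loop
vertex 1.36 2.335 0.939
vertex 0.874 1.458 1.251
vertex 0.408 2.101 0.564
endloop
endfacet
facet normal -0.220 0.974 -0.049
outer loop
vertex 1.36 2.335 0.939
vertex 0.408 2.101 0.564
vertex 0.286 2.162 2.309
endloop
endfacet
facet normal 0.420 -0.503 -0.756
outer loop
vertex 0.408 2.101 0.564
vertex 0.874 1.458 1.251
vertex -0.079 1.224 0.877
endloop
endfacet
facet normal -0.883 0.463 -0.078
outer loop
vertex 0.408 2.101 0.564
vertex -0.079 1.224 0.877
vertex 0.286 2.162 2.309
endloop
endfacet
facet normal 0.420 -0.503 -0.755
outer loop
vertex -0.079 1.224 0.877
vertex 0.874 1.458 1.251
vertex 0.388 0.582 1.564
endloop
endfacet
facet normal -0.892 -0.238 0.384
outer loop
vertex -0.079 1.224 0.877
vertex 0.388 0.582 1.564
vertex 0.286 2.162 2.309
endloop
endfacet
facet normal 0.420 -0.503 -0.755
outer loop
vertex 0.388 0.582 1.564
vertex 0.874 1.458 1.251
vertex 1.341 0.816 1.938
endloop
endfacet
facet normal -0.238 -0.427 0.873
outer loop
vertex 0.388 0.582 1.564
vertex 1.341 0.816 1.938
vertex 0.286 2.162 2.309
endloop
endfacet
facet normal 0.546 -0.363 -0.755
outer loop
vertex 3.699 -2.193 -2.932
vertex 2.869 -2.143 -3.556
vertex 3.643 -1.494 -3.309
endloop
endfacet
facet normal 0.835 0.311 0.453
outer loop
vertex 3.699 -2.193 -2.932
vertex 3.643 -1.494 -3.309
vertex 2.522 -1.407 -1.301
endloop
endfacet
facet normal 0.835 0.311 0.453
outer loop
vertex 2.522 -1.407 -1.301
vertex 3.643 -1.494 -3.309
vertex 2.466 -0.708 -1.678
endloop
endfacet
facet normal -0.545 0.364 0.756
outer loop
vertex 2.522 -1.407 -1.301
vertex 2.466 -0.708 -1.678
vertex 1.691 -1.357 -1.924
endloop
endfacet
facet normal 0.546 -0.364 -0.755
outer loop
vertex 3.643 -1.494 -3.309
vertex 2.869 -2.143 -3.556
vertex 3.133 -1.176 -3.831
endloop
endfacet
facet normal 0.540 0.841 -0.015
outer loop
vertex 3.643 -1.494 -3.309
vertex 3.133 -1.176 -3.831
vertex 2.466 -0.708 -1.678
endloop
endfacet
facet normal 0.540 0.841 -0.015
outer loop
vertex 2.466 -0.708 -1.678
vertex 3.133 -1.176 -3.831
vertex 1.956 -0.39 -2.2
endloop
endfacet
facet normal -0.545 0.365 0.755
outer loop
vertex 2.466 -0.708 -1.678
vertex 1.956 -0.39 -2.2
vertex 1.691 -1.357 -1.924
endloop
endfacet
facet normal 0.545 -0.364 -0.756
outer loop
vertex 3.133 -1.176 -3.831
vertex 2.869 -2.143 -3.556
vertex 2.468 -1.424 -4.191
endloop
endfacet
facet normal -0.071 0.878 -0.474
outer loop
vertex 3.133 -1.176 -3.831
vertex 2.468 -1.424 -4.191
vertex 1.956 -0.39 -2.2
endloop
endfacet
facet normal -0.071 0.878 -0.474
outer loop
vertex 1.956 -0.39 -2.2
vertex 2.468 -1.424 -4.191
vertex 1.291 -0.638 -2.56
endloop
endfacet
facet normal -0.545 0.365 0.755
outer loop
vertex 1.956 -0.39 -2.2
vertex 1.291 -0.638 -2.56
vertex 1.691 -1.357 -1.924
endloop
endfacet
facet normal 0.545 -0.364 -0.756
outer loop
vertex 2.468 -1.424 -4.191
vertex 2.869 -2.143 -3.556
vertex 2.038 -2.093 -4.179
endloop
endfacet
facet normal -0.641 0.400 -0.655
outer loop
vertex 2.468 -1.424 -4.191
vertex 2.038 -2.093 -4.179
vertex 1.291 -0.638 -2.56
endloop
endfacet
facet normal -0.641 0.400 -0.655
outer loop
vertex 1.291 -0.638 -2.56
vertex 2.038 -2.093 -4.179
vertex 0.861 -1.307 -2.548
endloop
endfacet
facet normal -0.546 0.364 0.755
outer loop
vertex 1.291 -0.638 -2.56
vertex 0.861 -1.307 -2.548
vertex 1.691 -1.357 -1.924
endloop
endfacet
facet normal 0.545 -0.364 -0.756
outer loop
vertex 2.038 -2.093 -4.179
vertex 2.869 -2.143 -3.556
vertex 2.094 -2.792 -3.802
endloop
endfacet
facet normal -0.835 -0.311 -0.453
outer loop
vertex 2.038 -2.093 -4.179
vertex 2.094 -2.792 -3.802
vertex 0.861 -1.307 -2.548
endloop
endfacet
facet normal -0.835 -0.311 -0.453
outer loop
vertex 0.861 -1.307 -2.548
vertex 2.094 -2.792 -3.802
vertex 0.917 -2.006 -2.171
endloop
endfacet
facet normal -0.546 0.363 0.755
outer loop
vertex 0.861 -1.307 -2.548
vertex 0.917 -2.006 -2.171
vertex 1.691 -1.357 -1.924
endloop
endfacet
facet normal 0.545 -0.365 -0.755
outer loop
vertex 2.094 -2.792 -3.802
vertex 2.869 -2.143 -3.556
vertex 2.604 -3.11 -3.28
endloop
endfacet
facet normal -0.540 -0.841 0.015
outer loop
vertex 2.094 -2.792 -3.802
vertex 2.604 -3.11 -3.28
vertex 0.917 -2.006 -2.171
endloop
endfacet
facet normal -0.540 -0.841 0.015
outer loop
vertex 0.917 -2.006 -2.171
vertex 2.604 -3.11 -3.28
vertex 1.427 -2.324 -1.649
endloop
endfacet
facet normal -0.546 0.364 0.755
outer loop
vertex 0.917 -2.006 -2.171
vertex 1.427 -2.324 -1.649
vertex 1.691 -1.357 -1.924
endloop
endfacet
facet normal 0.545 -0.365 -0.755
outer loop
vertex 2.604 -3.11 -3.28
vertex 2.869 -2.143 -3.556
vertex 3.269 -2.862 -2.92
endloop
endfacet
facet normal 0.071 -0.878 0.474
outer loop
vertex 2.604 -3.11 -3.28
vertex 3.269 -2.862 -2.92
vertex 1.427 -2.324 -1.649
endloop
endfacet
facet normal 0.071 -0.878 0.474
outer loop
vertex 1.427 -2.324 -1.649
vertex 3.269 -2.862 -2.92
vertex 2.092 -2.076 -1.289
endloop
endfacet
facet normal -0.545 0.364 0.756
outer loop
vertex 1.427 -2.324 -1.649
vertex 2.092 -2.076 -1.289
vertex 1.691 -1.357 -1.924
endloop
endfacet
facet normal 0.546 -0.364 -0.755
outer loop
vertex 3.269 -2.862 -2.92
vertex 2.869 -2.143 -3.556
vertex 3.699 -2.193 -2.932
endloop
endfacet
facet normal 0.641 -0.400 0.655
outer loop
vertex 3.269 -2.862 -2.92
vertex 3.699 -2.193 -2.932
vertex 2.092 -2.076 -1.289
endloop
endfacet
facet normal 0.641 -0.400 0.655
outer loop
vertex 2.092 -2.076 -1.289
vertex 3.699 -2.193 -2.932
vertex 2.522 -1.407 -1.301
endloop
endfacet
facet normal -0.545 0.364 0.756
outer loop
vertex 2.092 -2.076 -1.289
vertex 2.522 -1.407 -1.301
vertex 1.691 -1.357 -1.924
endloop
endfacet

endsolid


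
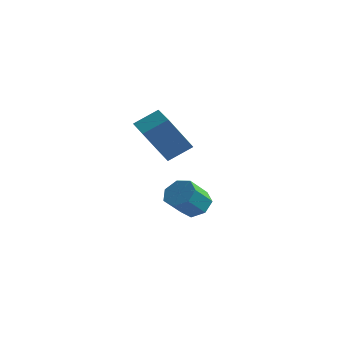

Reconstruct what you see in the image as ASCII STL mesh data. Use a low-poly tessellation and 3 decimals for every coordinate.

solid 
facet normal 0.124 0.731 -0.671
outer loop
vertex -0.827 2.696 -1.754
vertex -1.459 3.009 -1.53
vertex -0.773 3.124 -1.278
endloop
endfacet
facet normal 0.989 -0.148 0.020
outer loop
vertex -0.827 2.696 -1.754
vertex -0.773 3.124 -1.278
vertex -0.988 1.739 -0.875
endloop
endfacet
facet normal 0.989 -0.148 0.020
outer loop
vertex -0.988 1.739 -0.875
vertex -0.773 3.124 -1.278
vertex -0.934 2.167 -0.399
endloop
endfacet
facet normal -0.122 -0.731 0.671
outer loop
vertex -0.988 1.739 -0.875
vertex -0.934 2.167 -0.399
vertex -1.621 2.051 -0.65
endloop
endfacet
facet normal 0.124 0.731 -0.671
outer loop
vertex -0.773 3.124 -1.278
vertex -1.459 3.009 -1.53
vertex -1.236 3.465 -0.992
endloop
endfacet
facet normal 0.682 0.429 0.592
outer loop
vertex -0.773 3.124 -1.278
vertex -1.236 3.465 -0.992
vertex -0.934 2.167 -0.399
endloop
endfacet
facet normal 0.683 0.429 0.592
outer loop
vertex -0.934 2.167 -0.399
vertex -1.236 3.465 -0.992
vertex -1.397 2.508 -0.112
endloop
endfacet
facet normal -0.122 -0.731 0.672
outer loop
vertex -0.934 2.167 -0.399
vertex -1.397 2.508 -0.112
vertex -1.621 2.051 -0.65
endloop
endfacet
facet normal 0.123 0.731 -0.671
outer loop
vertex -1.236 3.465 -0.992
vertex -1.459 3.009 -1.53
vertex -1.867 3.462 -1.111
endloop
endfacet
facet normal -0.139 0.683 0.717
outer loop
vertex -1.236 3.465 -0.992
vertex -1.867 3.462 -1.111
vertex -1.397 2.508 -0.112
endloop
endfacet
facet normal -0.139 0.683 0.717
outer loop
vertex -1.397 2.508 -0.112
vertex -1.867 3.462 -1.111
vertex -2.028 2.505 -0.231
endloop
endfacet
facet normal -0.123 -0.730 0.672
outer loop
vertex -1.397 2.508 -0.112
vertex -2.028 2.505 -0.231
vertex -1.621 2.051 -0.65
endloop
endfacet
facet normal 0.123 0.731 -0.671
outer loop
vertex -1.867 3.462 -1.111
vertex -1.459 3.009 -1.53
vertex -2.191 3.118 -1.545
endloop
endfacet
facet normal -0.854 0.422 0.303
outer loop
vertex -1.867 3.462 -1.111
vertex -2.191 3.118 -1.545
vertex -2.028 2.505 -0.231
endloop
endfacet
facet normal -0.854 0.422 0.303
outer loop
vertex -2.028 2.505 -0.231
vertex -2.191 3.118 -1.545
vertex -2.352 2.161 -0.665
endloop
endfacet
facet normal -0.124 -0.731 0.671
outer loop
vertex -2.028 2.505 -0.231
vertex -2.352 2.161 -0.665
vertex -1.621 2.051 -0.65
endloop
endfacet
facet normal 0.123 0.730 -0.672
outer loop
vertex -2.191 3.118 -1.545
vertex -1.459 3.009 -1.53
vertex -1.965 2.691 -1.968
endloop
endfacet
facet normal -0.928 -0.155 -0.339
outer loop
vertex -2.191 3.118 -1.545
vertex -1.965 2.691 -1.968
vertex -2.352 2.161 -0.665
endloop
endfacet
facet normal -0.928 -0.155 -0.339
outer loop
vertex -2.352 2.161 -0.665
vertex -1.965 2.691 -1.968
vertex -2.126 1.734 -1.088
endloop
endfacet
facet normal -0.124 -0.731 0.671
outer loop
vertex -2.352 2.161 -0.665
vertex -2.126 1.734 -1.088
vertex -1.621 2.051 -0.65
endloop
endfacet
facet normal 0.122 0.731 -0.672
outer loop
vertex -1.965 2.691 -1.968
vertex -1.459 3.009 -1.53
vertex -1.357 2.504 -2.061
endloop
endfacet
facet normal -0.301 -0.618 -0.727
outer loop
vertex -1.965 2.691 -1.968
vertex -1.357 2.504 -2.061
vertex -2.126 1.734 -1.088
endloop
endfacet
facet normal -0.302 -0.617 -0.727
outer loop
vertex -2.126 1.734 -1.088
vertex -1.357 2.504 -2.061
vertex -1.519 1.546 -1.181
endloop
endfacet
facet normal -0.123 -0.731 0.671
outer loop
vertex -2.126 1.734 -1.088
vertex -1.519 1.546 -1.181
vertex -1.621 2.051 -0.65
endloop
endfacet
facet normal 0.124 0.731 -0.671
outer loop
vertex -1.357 2.504 -2.061
vertex -1.459 3.009 -1.53
vertex -0.827 2.696 -1.754
endloop
endfacet
facet normal 0.550 -0.613 -0.566
outer loop
vertex -1.357 2.504 -2.061
vertex -0.827 2.696 -1.754
vertex -1.519 1.546 -1.181
endloop
endfacet
facet normal 0.550 -0.613 -0.567
outer loop
vertex -1.519 1.546 -1.181
vertex -0.827 2.696 -1.754
vertex -0.988 1.739 -0.875
endloop
endfacet
facet normal -0.121 -0.731 0.672
outer loop
vertex -1.519 1.546 -1.181
vertex -0.988 1.739 -0.875
vertex -1.621 2.051 -0.65
endloop
endfacet
facet normal -0.791 0.598 0.130
outer loop
vertex -1.898 -0.574 3.65
vertex -1.254 0.14 4.28
vertex -1.439 0.366 2.113
endloop
endfacet
facet normal -0.560 -0.622 -0.547
outer loop
vertex -0.506 -0.34 1.96
vertex -1.898 -0.574 3.65
vertex -1.439 0.366 2.113
endloop
endfacet
facet normal -0.790 0.599 0.130
outer loop
vertex -1.439 0.366 2.113
vertex -1.254 0.14 4.28
vertex -0.794 1.081 2.743
endloop
endfacet
facet normal 0.247 0.506 -0.827
outer loop
vertex -0.794 1.081 2.743
vertex -0.506 -0.34 1.96
vertex -1.439 0.366 2.113
endloop
endfacet
facet normal -0.247 -0.506 0.826
outer loop
vertex -1.898 -0.574 3.65
vertex -0.321 -0.566 4.127
vertex -1.254 0.14 4.28
endloop
endfacet
facet normal -0.561 -0.621 -0.548
outer loop
vertex -0.966 -1.281 3.497
vertex -1.898 -0.574 3.65
vertex -0.506 -0.34 1.96
endloop
endfacet
facet normal -0.248 -0.505 0.827
outer loop
vertex -0.966 -1.281 3.497
vertex -0.321 -0.566 4.127
vertex -1.898 -0.574 3.65
endloop
endfacet
facet normal 0.560 0.621 0.548
outer loop
vertex -1.254 0.14 4.28
vertex -0.321 -0.566 4.127
vertex -0.794 1.081 2.743
endloop
endfacet
facet normal 0.248 0.506 -0.826
outer loop
vertex 0.138 0.374 2.59
vertex -0.506 -0.34 1.96
vertex -0.794 1.081 2.743
endloop
endfacet
facet normal 0.561 0.621 0.547
outer loop
vertex -0.794 1.081 2.743
vertex -0.321 -0.566 4.127
vertex 0.138 0.374 2.59
endloop
endfacet
facet normal 0.791 -0.598 -0.130
outer loop
vertex 0.138 0.374 2.59
vertex -0.966 -1.281 3.497
vertex -0.506 -0.34 1.96
endloop
endfacet
facet normal 0.790 -0.599 -0.130
outer loop
vertex -0.321 -0.566 4.127
vertex -0.966 -1.281 3.497
vertex 0.138 0.374 2.59
endloop
endfacet

endsolid


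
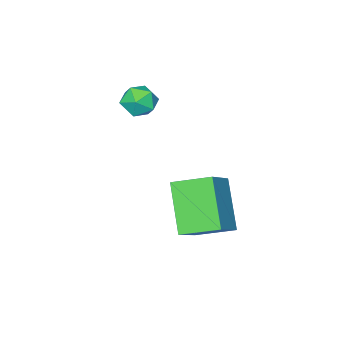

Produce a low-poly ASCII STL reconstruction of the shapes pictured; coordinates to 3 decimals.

solid 
facet normal -0.736 -0.288 -0.612
outer loop
vertex 0.161 1.373 -0.38
vertex -0.564 2.359 0.027
vertex 0.855 2.434 -1.714
endloop
endfacet
facet normal 0.562 -0.764 -0.315
outer loop
vertex 1.944 2.861 -0.807
vertex 0.161 1.373 -0.38
vertex 0.855 2.434 -1.714
endloop
endfacet
facet normal -0.736 -0.288 -0.612
outer loop
vertex 0.855 2.434 -1.714
vertex -0.564 2.359 0.027
vertex 0.13 3.42 -1.306
endloop
endfacet
facet normal 0.377 0.577 -0.724
outer loop
vertex 0.13 3.42 -1.306
vertex 1.944 2.861 -0.807
vertex 0.855 2.434 -1.714
endloop
endfacet
facet normal -0.377 -0.577 0.725
outer loop
vertex 0.161 1.373 -0.38
vertex 0.525 2.786 0.934
vertex -0.564 2.359 0.027
endloop
endfacet
facet normal 0.562 -0.764 -0.316
outer loop
vertex 1.25 1.8 0.526
vertex 0.161 1.373 -0.38
vertex 1.944 2.861 -0.807
endloop
endfacet
facet normal -0.377 -0.577 0.725
outer loop
vertex 1.25 1.8 0.526
vertex 0.525 2.786 0.934
vertex 0.161 1.373 -0.38
endloop
endfacet
facet normal -0.562 0.764 0.315
outer loop
vertex -0.564 2.359 0.027
vertex 0.525 2.786 0.934
vertex 0.13 3.42 -1.306
endloop
endfacet
facet normal 0.377 0.576 -0.725
outer loop
vertex 1.219 3.847 -0.4
vertex 1.944 2.861 -0.807
vertex 0.13 3.42 -1.306
endloop
endfacet
facet normal -0.562 0.764 0.316
outer loop
vertex 0.13 3.42 -1.306
vertex 0.525 2.786 0.934
vertex 1.219 3.847 -0.4
endloop
endfacet
facet normal 0.736 0.288 0.613
outer loop
vertex 1.219 3.847 -0.4
vertex 1.25 1.8 0.526
vertex 1.944 2.861 -0.807
endloop
endfacet
facet normal 0.736 0.288 0.612
outer loop
vertex 0.525 2.786 0.934
vertex 1.25 1.8 0.526
vertex 1.219 3.847 -0.4
endloop
endfacet
facet normal -0.331 -0.076 0.941
outer loop
vertex 0.294 0.022 3.087
vertex 0.03 -0.546 2.948
vertex 0.634 -0.517 3.163
endloop
endfacet
facet normal 0.275 0.302 0.913
outer loop
vertex 0.294 0.022 3.087
vertex 0.634 -0.517 3.163
vertex 0.91 0.003 2.908
endloop
endfacet
facet normal 0.167 0.860 0.483
outer loop
vertex 0.294 0.022 3.087
vertex 0.91 0.003 2.908
vertex 0.477 0.296 2.536
endloop
endfacet
facet normal -0.506 0.827 0.243
outer loop
vertex 0.294 0.022 3.087
vertex 0.477 0.296 2.536
vertex -0.067 -0.044 2.561
endloop
endfacet
facet normal -0.813 0.249 0.527
outer loop
vertex 0.294 0.022 3.087
vertex -0.067 -0.044 2.561
vertex 0.03 -0.546 2.948
endloop
endfacet
facet normal 0.778 -0.109 0.619
outer loop
vertex 0.91 0.003 2.908
vertex 0.634 -0.517 3.163
vertex 1.027 -0.576 2.659
endloop
endfacet
facet normal -0.202 -0.720 0.664
outer loop
vertex 0.634 -0.517 3.163
vertex 0.03 -0.546 2.948
vertex 0.483 -0.916 2.684
endloop
endfacet
facet normal -0.981 -0.195 -0.007
outer loop
vertex 0.03 -0.546 2.948
vertex -0.067 -0.044 2.561
vertex 0.05 -0.623 2.312
endloop
endfacet
facet normal -0.485 0.741 -0.465
outer loop
vertex -0.067 -0.044 2.561
vertex 0.477 0.296 2.536
vertex 0.326 -0.103 2.057
endloop
endfacet
facet normal 0.603 0.794 -0.077
outer loop
vertex 0.477 0.296 2.536
vertex 0.91 0.003 2.908
vertex 0.93 -0.074 2.272
endloop
endfacet
facet normal 0.506 -0.827 -0.243
outer loop
vertex 0.666 -0.642 2.133
vertex 1.027 -0.576 2.659
vertex 0.483 -0.916 2.684
endloop
endfacet
facet normal -0.167 -0.860 -0.483
outer loop
vertex 0.666 -0.642 2.133
vertex 0.483 -0.916 2.684
vertex 0.05 -0.623 2.312
endloop
endfacet
facet normal -0.275 -0.302 -0.913
outer loop
vertex 0.666 -0.642 2.133
vertex 0.05 -0.623 2.312
vertex 0.326 -0.103 2.057
endloop
endfacet
facet normal 0.331 0.076 -0.941
outer loop
vertex 0.666 -0.642 2.133
vertex 0.326 -0.103 2.057
vertex 0.93 -0.074 2.272
endloop
endfacet
facet normal 0.813 -0.249 -0.527
outer loop
vertex 0.666 -0.642 2.133
vertex 0.93 -0.074 2.272
vertex 1.027 -0.576 2.659
endloop
endfacet
facet normal 0.485 -0.741 0.465
outer loop
vertex 0.483 -0.916 2.684
vertex 1.027 -0.576 2.659
vertex 0.634 -0.517 3.163
endloop
endfacet
facet normal -0.603 -0.794 0.077
outer loop
vertex 0.05 -0.623 2.312
vertex 0.483 -0.916 2.684
vertex 0.03 -0.546 2.948
endloop
endfacet
facet normal -0.778 0.109 -0.619
outer loop
vertex 0.326 -0.103 2.057
vertex 0.05 -0.623 2.312
vertex -0.067 -0.044 2.561
endloop
endfacet
facet normal 0.202 0.720 -0.664
outer loop
vertex 0.93 -0.074 2.272
vertex 0.326 -0.103 2.057
vertex 0.477 0.296 2.536
endloop
endfacet
facet normal 0.981 0.195 0.007
outer loop
vertex 1.027 -0.576 2.659
vertex 0.93 -0.074 2.272
vertex 0.91 0.003 2.908
endloop
endfacet

endsolid


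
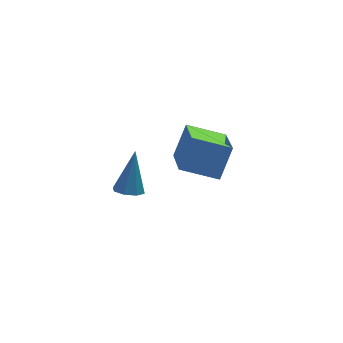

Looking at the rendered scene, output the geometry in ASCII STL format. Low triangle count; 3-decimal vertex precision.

solid 
facet normal -0.286 -0.357 -0.889
outer loop
vertex 1.724 2.182 -2.738
vertex 1.389 1.778 -2.468
vertex 1.304 2.329 -2.662
endloop
endfacet
facet normal 0.304 0.942 -0.141
outer loop
vertex 1.724 2.182 -2.738
vertex 1.304 2.329 -2.662
vertex 1.891 2.402 -0.912
endloop
endfacet
facet normal -0.287 -0.357 -0.889
outer loop
vertex 1.304 2.329 -2.662
vertex 1.389 1.778 -2.468
vertex 0.934 2.154 -2.472
endloop
endfacet
facet normal -0.387 0.918 0.092
outer loop
vertex 1.304 2.329 -2.662
vertex 0.934 2.154 -2.472
vertex 1.891 2.402 -0.912
endloop
endfacet
facet normal -0.287 -0.357 -0.889
outer loop
vertex 0.934 2.154 -2.472
vertex 1.389 1.778 -2.468
vertex 0.83 1.759 -2.28
endloop
endfacet
facet normal -0.802 0.418 0.426
outer loop
vertex 0.934 2.154 -2.472
vertex 0.83 1.759 -2.28
vertex 1.891 2.402 -0.912
endloop
endfacet
facet normal -0.287 -0.356 -0.889
outer loop
vertex 0.83 1.759 -2.28
vertex 1.389 1.778 -2.468
vertex 1.053 1.375 -2.198
endloop
endfacet
facet normal -0.698 -0.263 0.665
outer loop
vertex 0.83 1.759 -2.28
vertex 1.053 1.375 -2.198
vertex 1.891 2.402 -0.912
endloop
endfacet
facet normal -0.288 -0.355 -0.889
outer loop
vertex 1.053 1.375 -2.198
vertex 1.389 1.778 -2.468
vertex 1.473 1.227 -2.275
endloop
endfacet
facet normal -0.134 -0.730 0.670
outer loop
vertex 1.053 1.375 -2.198
vertex 1.473 1.227 -2.275
vertex 1.891 2.402 -0.912
endloop
endfacet
facet normal -0.285 -0.355 -0.890
outer loop
vertex 1.473 1.227 -2.275
vertex 1.389 1.778 -2.468
vertex 1.844 1.403 -2.464
endloop
endfacet
facet normal 0.558 -0.706 0.437
outer loop
vertex 1.473 1.227 -2.275
vertex 1.844 1.403 -2.464
vertex 1.891 2.402 -0.912
endloop
endfacet
facet normal -0.286 -0.357 -0.889
outer loop
vertex 1.844 1.403 -2.464
vertex 1.389 1.778 -2.468
vertex 1.948 1.798 -2.656
endloop
endfacet
facet normal 0.973 -0.206 0.103
outer loop
vertex 1.844 1.403 -2.464
vertex 1.948 1.798 -2.656
vertex 1.891 2.402 -0.912
endloop
endfacet
facet normal -0.286 -0.357 -0.889
outer loop
vertex 1.948 1.798 -2.656
vertex 1.389 1.778 -2.468
vertex 1.724 2.182 -2.738
endloop
endfacet
facet normal 0.868 0.477 -0.137
outer loop
vertex 1.948 1.798 -2.656
vertex 1.724 2.182 -2.738
vertex 1.891 2.402 -0.912
endloop
endfacet
facet normal -0.461 -0.295 -0.837
outer loop
vertex 3.049 -2.415 1.395
vertex 1.829 -1.834 1.863
vertex 3.492 -0.841 0.596
endloop
endfacet
facet normal 0.853 -0.406 -0.328
outer loop
vertex 4.111 -0.446 1.717
vertex 3.049 -2.415 1.395
vertex 3.492 -0.841 0.596
endloop
endfacet
facet normal -0.461 -0.295 -0.837
outer loop
vertex 3.492 -0.841 0.596
vertex 1.829 -1.834 1.863
vertex 2.272 -0.26 1.064
endloop
endfacet
facet normal 0.243 0.865 -0.439
outer loop
vertex 2.272 -0.26 1.064
vertex 4.111 -0.446 1.717
vertex 3.492 -0.841 0.596
endloop
endfacet
facet normal -0.243 -0.865 0.439
outer loop
vertex 3.049 -2.415 1.395
vertex 2.448 -1.439 2.984
vertex 1.829 -1.834 1.863
endloop
endfacet
facet normal 0.853 -0.406 -0.328
outer loop
vertex 3.668 -2.02 2.516
vertex 3.049 -2.415 1.395
vertex 4.111 -0.446 1.717
endloop
endfacet
facet normal -0.243 -0.865 0.439
outer loop
vertex 3.668 -2.02 2.516
vertex 2.448 -1.439 2.984
vertex 3.049 -2.415 1.395
endloop
endfacet
facet normal -0.853 0.406 0.328
outer loop
vertex 1.829 -1.834 1.863
vertex 2.448 -1.439 2.984
vertex 2.272 -0.26 1.064
endloop
endfacet
facet normal 0.243 0.865 -0.439
outer loop
vertex 2.891 0.135 2.185
vertex 4.111 -0.446 1.717
vertex 2.272 -0.26 1.064
endloop
endfacet
facet normal -0.853 0.406 0.328
outer loop
vertex 2.272 -0.26 1.064
vertex 2.448 -1.439 2.984
vertex 2.891 0.135 2.185
endloop
endfacet
facet normal 0.461 0.295 0.837
outer loop
vertex 2.891 0.135 2.185
vertex 3.668 -2.02 2.516
vertex 4.111 -0.446 1.717
endloop
endfacet
facet normal 0.461 0.295 0.837
outer loop
vertex 2.448 -1.439 2.984
vertex 3.668 -2.02 2.516
vertex 2.891 0.135 2.185
endloop
endfacet

endsolid


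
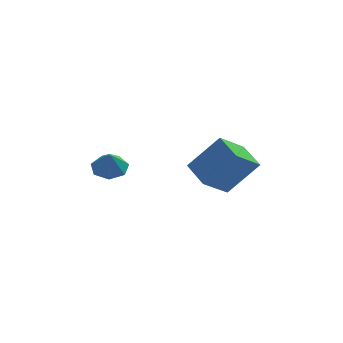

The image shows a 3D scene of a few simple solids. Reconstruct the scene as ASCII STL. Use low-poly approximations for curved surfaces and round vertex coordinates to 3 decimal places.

solid 
facet normal -0.669 -0.027 -0.743
outer loop
vertex -0.262 2.124 1.924
vertex -0.715 3.365 2.287
vertex 0.836 2.822 0.91
endloop
endfacet
facet normal 0.331 -0.906 -0.265
outer loop
vertex 2.155 2.875 2.373
vertex -0.262 2.124 1.924
vertex 0.836 2.822 0.91
endloop
endfacet
facet normal -0.669 -0.026 -0.743
outer loop
vertex 0.836 2.822 0.91
vertex -0.715 3.365 2.287
vertex 0.384 4.063 1.273
endloop
endfacet
facet normal 0.666 0.422 -0.615
outer loop
vertex 0.384 4.063 1.273
vertex 2.155 2.875 2.373
vertex 0.836 2.822 0.91
endloop
endfacet
facet normal -0.665 -0.423 0.615
outer loop
vertex -0.262 2.124 1.924
vertex 0.604 3.418 3.75
vertex -0.715 3.365 2.287
endloop
endfacet
facet normal 0.331 -0.906 -0.265
outer loop
vertex 1.056 2.177 3.387
vertex -0.262 2.124 1.924
vertex 2.155 2.875 2.373
endloop
endfacet
facet normal -0.666 -0.422 0.615
outer loop
vertex 1.056 2.177 3.387
vertex 0.604 3.418 3.75
vertex -0.262 2.124 1.924
endloop
endfacet
facet normal -0.331 0.906 0.265
outer loop
vertex -0.715 3.365 2.287
vertex 0.604 3.418 3.75
vertex 0.384 4.063 1.273
endloop
endfacet
facet normal 0.666 0.423 -0.615
outer loop
vertex 1.702 4.116 2.736
vertex 2.155 2.875 2.373
vertex 0.384 4.063 1.273
endloop
endfacet
facet normal -0.331 0.906 0.265
outer loop
vertex 0.384 4.063 1.273
vertex 0.604 3.418 3.75
vertex 1.702 4.116 2.736
endloop
endfacet
facet normal 0.669 0.027 0.743
outer loop
vertex 1.702 4.116 2.736
vertex 1.056 2.177 3.387
vertex 2.155 2.875 2.373
endloop
endfacet
facet normal 0.669 0.026 0.743
outer loop
vertex 0.604 3.418 3.75
vertex 1.056 2.177 3.387
vertex 1.702 4.116 2.736
endloop
endfacet
facet normal 0.039 0.357 -0.933
outer loop
vertex -3.254 3.077 2.126
vertex -3.79 3.614 2.309
vertex -3.013 3.664 2.361
endloop
endfacet
facet normal 0.749 -0.487 0.449
outer loop
vertex -3.254 3.077 2.126
vertex -3.013 3.664 2.361
vertex -3.83 3.246 3.271
endloop
endfacet
facet normal 0.039 0.358 -0.933
outer loop
vertex -3.013 3.664 2.361
vertex -3.79 3.614 2.309
vertex -3.357 4.213 2.557
endloop
endfacet
facet normal 0.689 0.181 0.702
outer loop
vertex -3.013 3.664 2.361
vertex -3.357 4.213 2.557
vertex -3.83 3.246 3.271
endloop
endfacet
facet normal 0.039 0.358 -0.933
outer loop
vertex -3.357 4.213 2.557
vertex -3.79 3.614 2.309
vertex -4.026 4.311 2.567
endloop
endfacet
facet normal 0.094 0.561 0.822
outer loop
vertex -3.357 4.213 2.557
vertex -4.026 4.311 2.567
vertex -3.83 3.246 3.271
endloop
endfacet
facet normal 0.039 0.359 -0.933
outer loop
vertex -4.026 4.311 2.567
vertex -3.79 3.614 2.309
vertex -4.518 3.884 2.382
endloop
endfacet
facet normal -0.589 0.367 0.720
outer loop
vertex -4.026 4.311 2.567
vertex -4.518 3.884 2.382
vertex -3.83 3.246 3.271
endloop
endfacet
facet normal 0.039 0.358 -0.933
outer loop
vertex -4.518 3.884 2.382
vertex -3.79 3.614 2.309
vertex -4.461 3.254 2.143
endloop
endfacet
facet normal -0.845 -0.255 0.471
outer loop
vertex -4.518 3.884 2.382
vertex -4.461 3.254 2.143
vertex -3.83 3.246 3.271
endloop
endfacet
facet normal 0.039 0.357 -0.933
outer loop
vertex -4.461 3.254 2.143
vertex -3.79 3.614 2.309
vertex -3.899 2.894 2.029
endloop
endfacet
facet normal -0.482 -0.836 0.264
outer loop
vertex -4.461 3.254 2.143
vertex -3.899 2.894 2.029
vertex -3.83 3.246 3.271
endloop
endfacet
facet normal 0.039 0.357 -0.933
outer loop
vertex -3.899 2.894 2.029
vertex -3.79 3.614 2.309
vertex -3.254 3.077 2.126
endloop
endfacet
facet normal 0.229 -0.940 0.254
outer loop
vertex -3.899 2.894 2.029
vertex -3.254 3.077 2.126
vertex -3.83 3.246 3.271
endloop
endfacet

endsolid


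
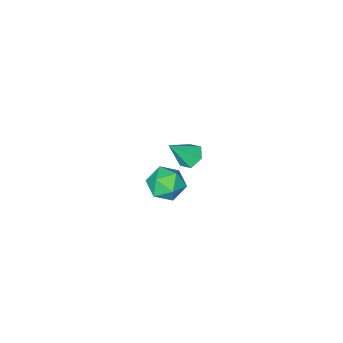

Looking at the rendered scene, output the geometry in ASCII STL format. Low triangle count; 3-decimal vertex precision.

solid 
facet normal -0.280 0.836 0.471
outer loop
vertex 0.226 -1.34 -3.405
vertex 0.554 -1.777 -2.434
vertex 1.272 -1.189 -3.051
endloop
endfacet
facet normal -0.074 0.977 -0.198
outer loop
vertex 0.226 -1.34 -3.405
vertex 1.272 -1.189 -3.051
vertex 1.075 -1.421 -4.123
endloop
endfacet
facet normal -0.484 0.597 -0.640
outer loop
vertex 0.226 -1.34 -3.405
vertex 1.075 -1.421 -4.123
vertex 0.235 -2.152 -4.169
endloop
endfacet
facet normal -0.944 0.220 -0.245
outer loop
vertex 0.226 -1.34 -3.405
vertex 0.235 -2.152 -4.169
vertex -0.087 -2.372 -3.125
endloop
endfacet
facet normal -0.818 0.368 0.442
outer loop
vertex 0.226 -1.34 -3.405
vertex -0.087 -2.372 -3.125
vertex 0.554 -1.777 -2.434
endloop
endfacet
facet normal 0.599 0.753 -0.273
outer loop
vertex 1.075 -1.421 -4.123
vertex 1.272 -1.189 -3.051
vertex 1.927 -1.908 -3.595
endloop
endfacet
facet normal 0.265 0.525 0.809
outer loop
vertex 1.272 -1.189 -3.051
vertex 0.554 -1.777 -2.434
vertex 1.605 -2.128 -2.551
endloop
endfacet
facet normal -0.605 -0.233 0.762
outer loop
vertex 0.554 -1.777 -2.434
vertex -0.087 -2.372 -3.125
vertex 0.765 -2.859 -2.597
endloop
endfacet
facet normal -0.809 -0.473 -0.349
outer loop
vertex -0.087 -2.372 -3.125
vertex 0.235 -2.152 -4.169
vertex 0.568 -3.091 -3.669
endloop
endfacet
facet normal -0.065 0.136 -0.989
outer loop
vertex 0.235 -2.152 -4.169
vertex 1.075 -1.421 -4.123
vertex 1.286 -2.503 -4.286
endloop
endfacet
facet normal 0.944 -0.220 0.245
outer loop
vertex 1.614 -2.94 -3.315
vertex 1.927 -1.908 -3.595
vertex 1.605 -2.128 -2.551
endloop
endfacet
facet normal 0.484 -0.597 0.640
outer loop
vertex 1.614 -2.94 -3.315
vertex 1.605 -2.128 -2.551
vertex 0.765 -2.859 -2.597
endloop
endfacet
facet normal 0.074 -0.977 0.198
outer loop
vertex 1.614 -2.94 -3.315
vertex 0.765 -2.859 -2.597
vertex 0.568 -3.091 -3.669
endloop
endfacet
facet normal 0.280 -0.836 -0.471
outer loop
vertex 1.614 -2.94 -3.315
vertex 0.568 -3.091 -3.669
vertex 1.286 -2.503 -4.286
endloop
endfacet
facet normal 0.818 -0.368 -0.442
outer loop
vertex 1.614 -2.94 -3.315
vertex 1.286 -2.503 -4.286
vertex 1.927 -1.908 -3.595
endloop
endfacet
facet normal 0.809 0.473 0.349
outer loop
vertex 1.605 -2.128 -2.551
vertex 1.927 -1.908 -3.595
vertex 1.272 -1.189 -3.051
endloop
endfacet
facet normal 0.065 -0.136 0.989
outer loop
vertex 0.765 -2.859 -2.597
vertex 1.605 -2.128 -2.551
vertex 0.554 -1.777 -2.434
endloop
endfacet
facet normal -0.599 -0.753 0.273
outer loop
vertex 0.568 -3.091 -3.669
vertex 0.765 -2.859 -2.597
vertex -0.087 -2.372 -3.125
endloop
endfacet
facet normal -0.265 -0.525 -0.809
outer loop
vertex 1.286 -2.503 -4.286
vertex 0.568 -3.091 -3.669
vertex 0.235 -2.152 -4.169
endloop
endfacet
facet normal 0.605 0.233 -0.762
outer loop
vertex 1.927 -1.908 -3.595
vertex 1.286 -2.503 -4.286
vertex 1.075 -1.421 -4.123
endloop
endfacet
facet normal -0.620 0.217 -0.754
outer loop
vertex 2.606 1.847 2.47
vertex 2.17 1.282 2.666
vertex 2.056 1.955 2.953
endloop
endfacet
facet normal 0.456 0.824 0.335
outer loop
vertex 2.606 1.847 2.47
vertex 2.056 1.955 2.953
vertex 3.21 0.918 3.934
endloop
endfacet
facet normal -0.619 0.217 -0.755
outer loop
vertex 2.056 1.955 2.953
vertex 2.17 1.282 2.666
vertex 1.619 1.39 3.149
endloop
endfacet
facet normal -0.264 0.492 0.830
outer loop
vertex 2.056 1.955 2.953
vertex 1.619 1.39 3.149
vertex 3.21 0.918 3.934
endloop
endfacet
facet normal -0.619 0.217 -0.755
outer loop
vertex 1.619 1.39 3.149
vertex 2.17 1.282 2.666
vertex 1.733 0.717 2.862
endloop
endfacet
facet normal -0.499 -0.410 0.764
outer loop
vertex 1.619 1.39 3.149
vertex 1.733 0.717 2.862
vertex 3.21 0.918 3.934
endloop
endfacet
facet normal -0.619 0.217 -0.755
outer loop
vertex 1.733 0.717 2.862
vertex 2.17 1.282 2.666
vertex 2.284 0.609 2.379
endloop
endfacet
facet normal -0.014 -0.979 0.203
outer loop
vertex 1.733 0.717 2.862
vertex 2.284 0.609 2.379
vertex 3.21 0.918 3.934
endloop
endfacet
facet normal -0.620 0.217 -0.754
outer loop
vertex 2.284 0.609 2.379
vertex 2.17 1.282 2.666
vertex 2.72 1.174 2.183
endloop
endfacet
facet normal 0.706 -0.646 -0.292
outer loop
vertex 2.284 0.609 2.379
vertex 2.72 1.174 2.183
vertex 3.21 0.918 3.934
endloop
endfacet
facet normal -0.620 0.217 -0.754
outer loop
vertex 2.72 1.174 2.183
vertex 2.17 1.282 2.666
vertex 2.606 1.847 2.47
endloop
endfacet
facet normal 0.940 0.256 -0.226
outer loop
vertex 2.72 1.174 2.183
vertex 2.606 1.847 2.47
vertex 3.21 0.918 3.934
endloop
endfacet

endsolid


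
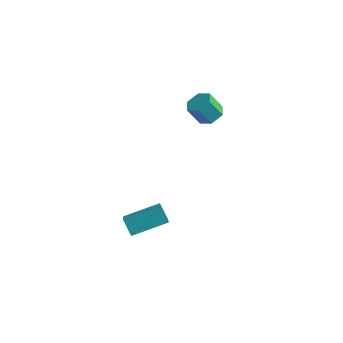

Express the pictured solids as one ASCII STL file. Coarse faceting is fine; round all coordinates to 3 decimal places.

solid 
facet normal -0.654 -0.696 -0.297
outer loop
vertex 3.628 -4.542 -3.19
vertex 3.005 -4.283 -2.425
vertex 3.039 -3.656 -3.971
endloop
endfacet
facet normal 0.611 -0.255 -0.750
outer loop
vertex 4.355 -2.257 -3.375
vertex 3.628 -4.542 -3.19
vertex 3.039 -3.656 -3.971
endloop
endfacet
facet normal -0.655 -0.695 -0.296
outer loop
vertex 3.039 -3.656 -3.971
vertex 3.005 -4.283 -2.425
vertex 2.417 -3.396 -3.206
endloop
endfacet
facet normal -0.446 0.672 -0.591
outer loop
vertex 2.417 -3.396 -3.206
vertex 4.355 -2.257 -3.375
vertex 3.039 -3.656 -3.971
endloop
endfacet
facet normal 0.446 -0.672 0.591
outer loop
vertex 3.628 -4.542 -3.19
vertex 4.321 -2.884 -1.829
vertex 3.005 -4.283 -2.425
endloop
endfacet
facet normal 0.611 -0.255 -0.750
outer loop
vertex 4.943 -3.144 -2.594
vertex 3.628 -4.542 -3.19
vertex 4.355 -2.257 -3.375
endloop
endfacet
facet normal 0.446 -0.672 0.591
outer loop
vertex 4.943 -3.144 -2.594
vertex 4.321 -2.884 -1.829
vertex 3.628 -4.542 -3.19
endloop
endfacet
facet normal -0.611 0.255 0.750
outer loop
vertex 3.005 -4.283 -2.425
vertex 4.321 -2.884 -1.829
vertex 2.417 -3.396 -3.206
endloop
endfacet
facet normal -0.446 0.672 -0.591
outer loop
vertex 3.732 -1.998 -2.61
vertex 4.355 -2.257 -3.375
vertex 2.417 -3.396 -3.206
endloop
endfacet
facet normal -0.611 0.255 0.750
outer loop
vertex 2.417 -3.396 -3.206
vertex 4.321 -2.884 -1.829
vertex 3.732 -1.998 -2.61
endloop
endfacet
facet normal 0.654 0.695 0.297
outer loop
vertex 3.732 -1.998 -2.61
vertex 4.943 -3.144 -2.594
vertex 4.355 -2.257 -3.375
endloop
endfacet
facet normal 0.655 0.696 0.296
outer loop
vertex 4.321 -2.884 -1.829
vertex 4.943 -3.144 -2.594
vertex 3.732 -1.998 -2.61
endloop
endfacet
facet normal 0.436 0.291 -0.852
outer loop
vertex 4.326 3.242 0.813
vertex 3.627 3.285 0.47
vertex 3.922 3.909 0.834
endloop
endfacet
facet normal 0.736 0.429 0.524
outer loop
vertex 4.326 3.242 0.813
vertex 3.922 3.909 0.834
vertex 3.772 2.871 1.894
endloop
endfacet
facet normal 0.736 0.429 0.524
outer loop
vertex 3.772 2.871 1.894
vertex 3.922 3.909 0.834
vertex 3.368 3.538 1.915
endloop
endfacet
facet normal -0.437 -0.292 0.851
outer loop
vertex 3.772 2.871 1.894
vertex 3.368 3.538 1.915
vertex 3.073 2.915 1.55
endloop
endfacet
facet normal 0.436 0.291 -0.852
outer loop
vertex 3.922 3.909 0.834
vertex 3.627 3.285 0.47
vertex 3.223 3.952 0.491
endloop
endfacet
facet normal -0.082 0.955 0.286
outer loop
vertex 3.922 3.909 0.834
vertex 3.223 3.952 0.491
vertex 3.368 3.538 1.915
endloop
endfacet
facet normal -0.082 0.955 0.286
outer loop
vertex 3.368 3.538 1.915
vertex 3.223 3.952 0.491
vertex 2.669 3.581 1.572
endloop
endfacet
facet normal -0.436 -0.292 0.851
outer loop
vertex 3.368 3.538 1.915
vertex 2.669 3.581 1.572
vertex 3.073 2.915 1.55
endloop
endfacet
facet normal 0.437 0.292 -0.851
outer loop
vertex 3.223 3.952 0.491
vertex 3.627 3.285 0.47
vertex 2.928 3.329 0.126
endloop
endfacet
facet normal -0.817 0.526 -0.238
outer loop
vertex 3.223 3.952 0.491
vertex 2.928 3.329 0.126
vertex 2.669 3.581 1.572
endloop
endfacet
facet normal -0.817 0.526 -0.238
outer loop
vertex 2.669 3.581 1.572
vertex 2.928 3.329 0.126
vertex 2.374 2.958 1.207
endloop
endfacet
facet normal -0.436 -0.292 0.851
outer loop
vertex 2.669 3.581 1.572
vertex 2.374 2.958 1.207
vertex 3.073 2.915 1.55
endloop
endfacet
facet normal 0.437 0.292 -0.851
outer loop
vertex 2.928 3.329 0.126
vertex 3.627 3.285 0.47
vertex 3.332 2.662 0.105
endloop
endfacet
facet normal -0.736 -0.429 -0.524
outer loop
vertex 2.928 3.329 0.126
vertex 3.332 2.662 0.105
vertex 2.374 2.958 1.207
endloop
endfacet
facet normal -0.736 -0.429 -0.524
outer loop
vertex 2.374 2.958 1.207
vertex 3.332 2.662 0.105
vertex 2.778 2.291 1.186
endloop
endfacet
facet normal -0.436 -0.291 0.852
outer loop
vertex 2.374 2.958 1.207
vertex 2.778 2.291 1.186
vertex 3.073 2.915 1.55
endloop
endfacet
facet normal 0.436 0.292 -0.851
outer loop
vertex 3.332 2.662 0.105
vertex 3.627 3.285 0.47
vertex 4.031 2.619 0.448
endloop
endfacet
facet normal 0.082 -0.955 -0.286
outer loop
vertex 3.332 2.662 0.105
vertex 4.031 2.619 0.448
vertex 2.778 2.291 1.186
endloop
endfacet
facet normal 0.082 -0.955 -0.286
outer loop
vertex 2.778 2.291 1.186
vertex 4.031 2.619 0.448
vertex 3.477 2.248 1.529
endloop
endfacet
facet normal -0.436 -0.291 0.852
outer loop
vertex 2.778 2.291 1.186
vertex 3.477 2.248 1.529
vertex 3.073 2.915 1.55
endloop
endfacet
facet normal 0.436 0.292 -0.851
outer loop
vertex 4.031 2.619 0.448
vertex 3.627 3.285 0.47
vertex 4.326 3.242 0.813
endloop
endfacet
facet normal 0.817 -0.526 0.238
outer loop
vertex 4.031 2.619 0.448
vertex 4.326 3.242 0.813
vertex 3.477 2.248 1.529
endloop
endfacet
facet normal 0.817 -0.526 0.238
outer loop
vertex 3.477 2.248 1.529
vertex 4.326 3.242 0.813
vertex 3.772 2.871 1.894
endloop
endfacet
facet normal -0.437 -0.292 0.851
outer loop
vertex 3.477 2.248 1.529
vertex 3.772 2.871 1.894
vertex 3.073 2.915 1.55
endloop
endfacet

endsolid
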